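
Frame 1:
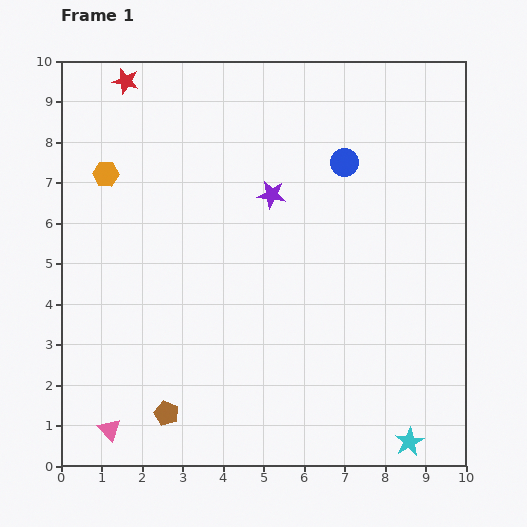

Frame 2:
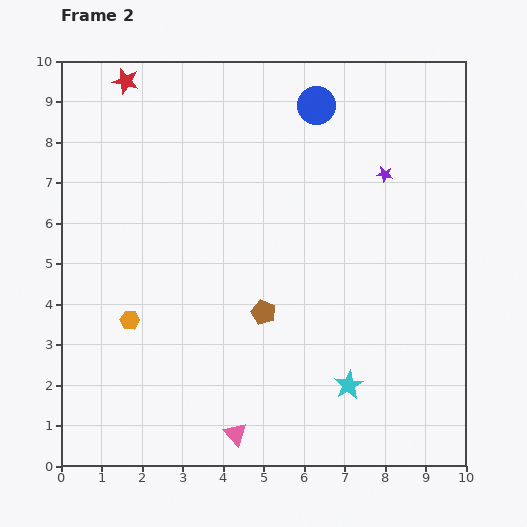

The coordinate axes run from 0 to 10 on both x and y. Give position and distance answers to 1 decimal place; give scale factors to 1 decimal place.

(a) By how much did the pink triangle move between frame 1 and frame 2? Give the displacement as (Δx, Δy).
(3.1, -0.1)

The pink triangle was at (1.2, 0.9) in frame 1 and (4.3, 0.8) in frame 2.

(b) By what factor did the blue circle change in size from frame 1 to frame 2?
1.3×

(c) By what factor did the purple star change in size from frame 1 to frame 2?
0.6×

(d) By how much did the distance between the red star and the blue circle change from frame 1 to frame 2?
-1.1

Distance in frame 1: 5.8. Distance in frame 2: 4.7.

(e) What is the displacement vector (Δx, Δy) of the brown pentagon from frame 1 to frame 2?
(2.4, 2.5)

The brown pentagon was at (2.6, 1.3) in frame 1 and (5.0, 3.8) in frame 2.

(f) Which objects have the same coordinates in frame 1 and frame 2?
the red star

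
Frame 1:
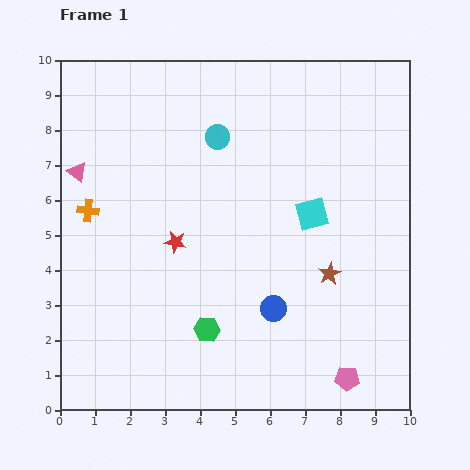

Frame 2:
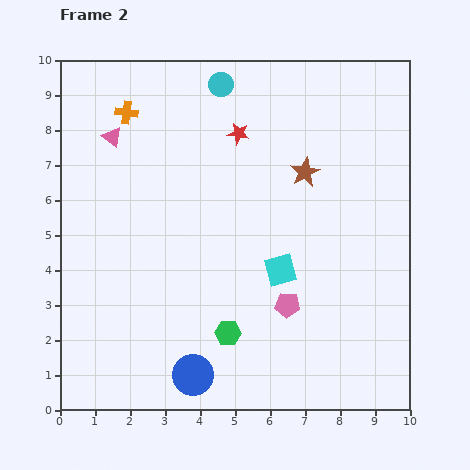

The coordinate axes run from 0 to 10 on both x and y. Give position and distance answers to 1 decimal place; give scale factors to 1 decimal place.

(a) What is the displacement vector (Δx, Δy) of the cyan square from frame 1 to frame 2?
(-0.9, -1.6)

The cyan square was at (7.2, 5.6) in frame 1 and (6.3, 4.0) in frame 2.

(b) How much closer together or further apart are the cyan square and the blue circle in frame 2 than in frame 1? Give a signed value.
+1.0

Distance in frame 1: 2.9. Distance in frame 2: 3.9.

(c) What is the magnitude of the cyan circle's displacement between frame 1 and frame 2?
1.5

The cyan circle moved from (4.5, 7.8) to (4.6, 9.3), a distance of √(0.1² + 1.5²) ≈ 1.5.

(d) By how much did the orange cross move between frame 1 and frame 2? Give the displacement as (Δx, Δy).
(1.1, 2.8)

The orange cross was at (0.8, 5.7) in frame 1 and (1.9, 8.5) in frame 2.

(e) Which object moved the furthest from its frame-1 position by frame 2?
the red star

(moved 3.6; next 3.0)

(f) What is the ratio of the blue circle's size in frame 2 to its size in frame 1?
1.6×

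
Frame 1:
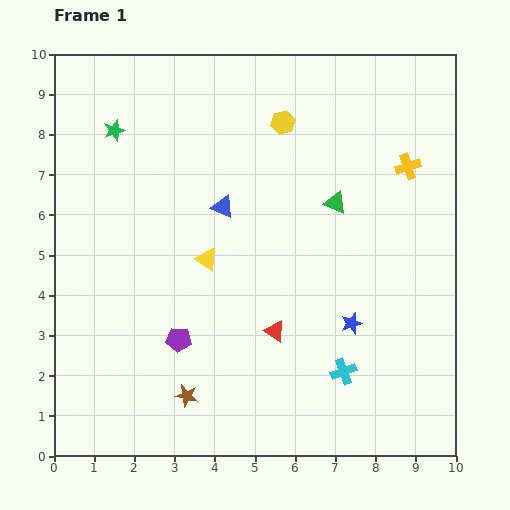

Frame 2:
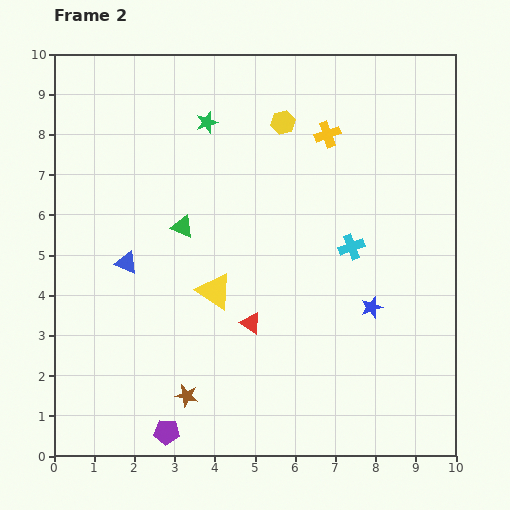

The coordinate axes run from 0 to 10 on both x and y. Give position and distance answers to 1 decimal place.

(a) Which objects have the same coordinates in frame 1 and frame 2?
the yellow hexagon, the brown star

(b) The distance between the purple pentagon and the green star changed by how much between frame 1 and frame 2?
+2.4

Distance in frame 1: 5.4. Distance in frame 2: 7.8.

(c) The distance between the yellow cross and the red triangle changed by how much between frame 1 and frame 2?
-0.2

Distance in frame 1: 5.3. Distance in frame 2: 5.1.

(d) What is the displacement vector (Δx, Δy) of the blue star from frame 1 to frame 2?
(0.5, 0.4)

The blue star was at (7.4, 3.3) in frame 1 and (7.9, 3.7) in frame 2.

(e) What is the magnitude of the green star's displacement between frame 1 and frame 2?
2.3

The green star moved from (1.5, 8.1) to (3.8, 8.3), a distance of √(2.3² + 0.2²) ≈ 2.3.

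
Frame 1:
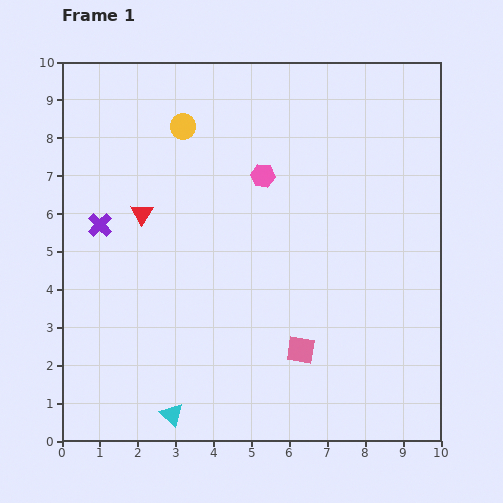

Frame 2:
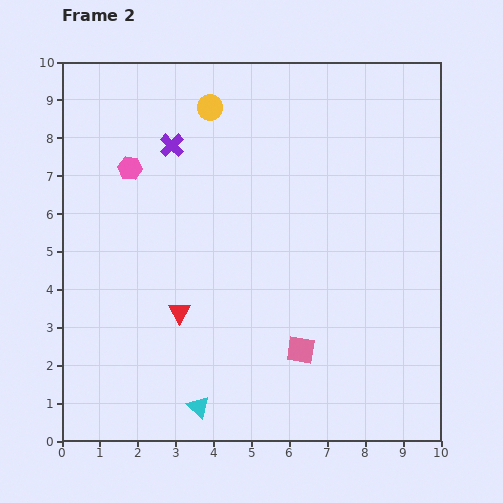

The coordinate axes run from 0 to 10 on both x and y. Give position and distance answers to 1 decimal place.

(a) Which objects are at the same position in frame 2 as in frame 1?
the pink square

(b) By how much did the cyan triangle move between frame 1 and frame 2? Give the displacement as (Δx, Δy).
(0.7, 0.2)

The cyan triangle was at (2.9, 0.7) in frame 1 and (3.6, 0.9) in frame 2.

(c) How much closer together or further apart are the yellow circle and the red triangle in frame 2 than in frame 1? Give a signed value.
+3.0

Distance in frame 1: 2.5. Distance in frame 2: 5.5.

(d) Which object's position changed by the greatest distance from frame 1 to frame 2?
the pink hexagon

(moved 3.5; next 2.8)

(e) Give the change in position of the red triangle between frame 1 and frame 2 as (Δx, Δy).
(1.0, -2.6)

The red triangle was at (2.1, 6.0) in frame 1 and (3.1, 3.4) in frame 2.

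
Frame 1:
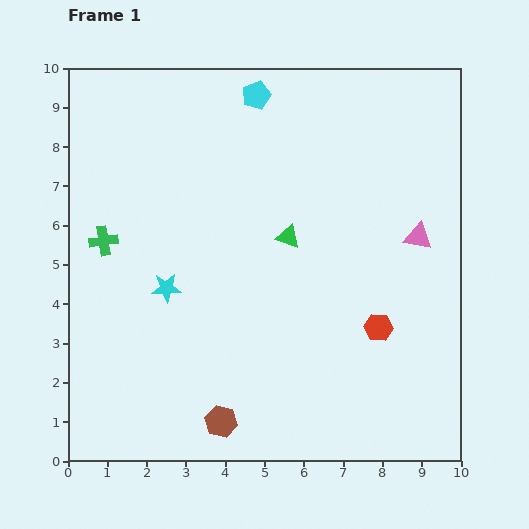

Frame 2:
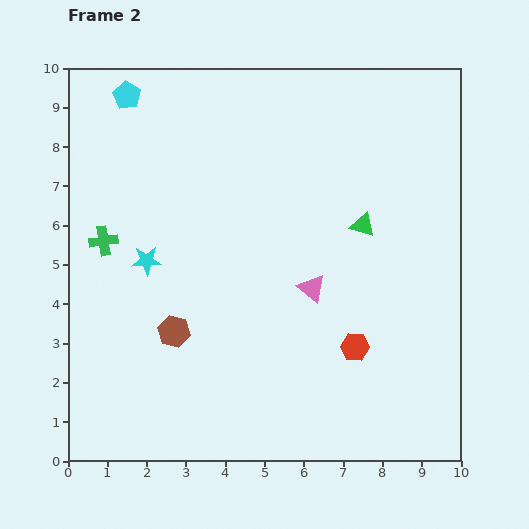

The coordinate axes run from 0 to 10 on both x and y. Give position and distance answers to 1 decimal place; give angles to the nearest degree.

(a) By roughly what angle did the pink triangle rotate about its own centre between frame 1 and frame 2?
29° clockwise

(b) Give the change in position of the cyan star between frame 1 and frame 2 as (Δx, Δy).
(-0.5, 0.7)

The cyan star was at (2.5, 4.4) in frame 1 and (2.0, 5.1) in frame 2.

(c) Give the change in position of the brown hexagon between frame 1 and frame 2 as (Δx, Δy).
(-1.2, 2.3)

The brown hexagon was at (3.9, 1.0) in frame 1 and (2.7, 3.3) in frame 2.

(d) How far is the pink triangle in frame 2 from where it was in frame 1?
3.0

The pink triangle moved from (8.9, 5.7) to (6.2, 4.4), a distance of √(2.7² + 1.3²) ≈ 3.0.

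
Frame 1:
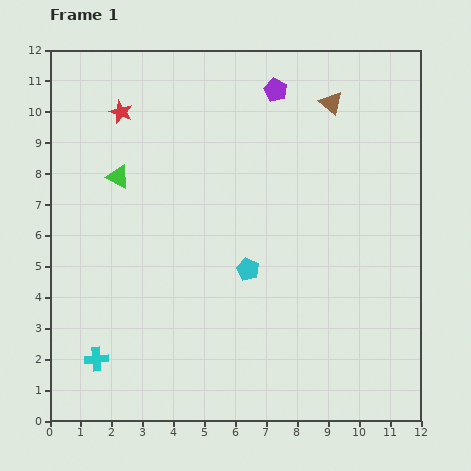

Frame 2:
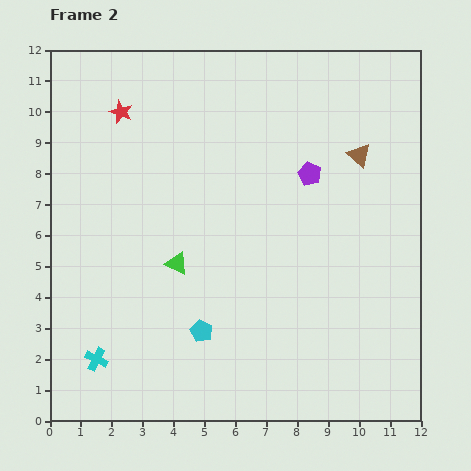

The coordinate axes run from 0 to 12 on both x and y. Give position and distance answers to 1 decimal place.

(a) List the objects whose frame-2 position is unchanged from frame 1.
the red star, the cyan cross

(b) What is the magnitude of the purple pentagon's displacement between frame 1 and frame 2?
2.9

The purple pentagon moved from (7.3, 10.7) to (8.4, 8.0), a distance of √(1.1² + 2.7²) ≈ 2.9.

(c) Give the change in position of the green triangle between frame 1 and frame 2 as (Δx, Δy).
(1.9, -2.8)

The green triangle was at (2.2, 7.9) in frame 1 and (4.1, 5.1) in frame 2.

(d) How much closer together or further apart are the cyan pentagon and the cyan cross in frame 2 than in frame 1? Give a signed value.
-2.2

Distance in frame 1: 5.7. Distance in frame 2: 3.5.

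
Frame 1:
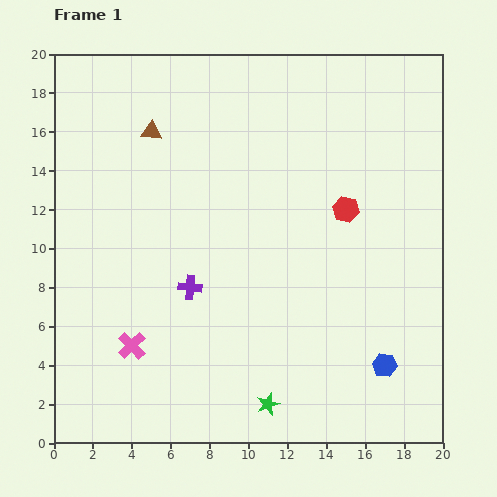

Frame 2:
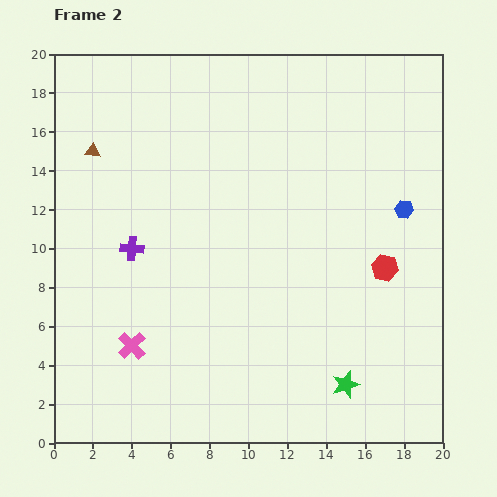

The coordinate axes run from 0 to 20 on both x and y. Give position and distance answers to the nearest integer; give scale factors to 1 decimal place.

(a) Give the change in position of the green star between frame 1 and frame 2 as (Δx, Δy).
(4, 1)

The green star was at (11, 2) in frame 1 and (15, 3) in frame 2.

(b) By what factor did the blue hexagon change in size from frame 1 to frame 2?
0.8×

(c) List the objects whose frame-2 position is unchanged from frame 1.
the pink cross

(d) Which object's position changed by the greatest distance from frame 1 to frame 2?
the blue hexagon

(moved 8; next 4)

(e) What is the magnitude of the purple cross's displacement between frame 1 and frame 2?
4

The purple cross moved from (7, 8) to (4, 10), a distance of √(3² + 2²) ≈ 4.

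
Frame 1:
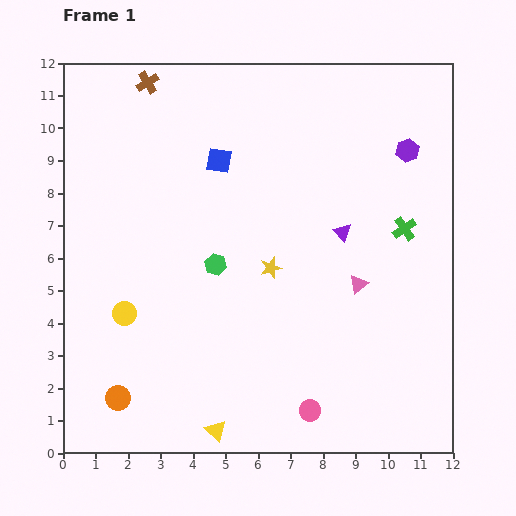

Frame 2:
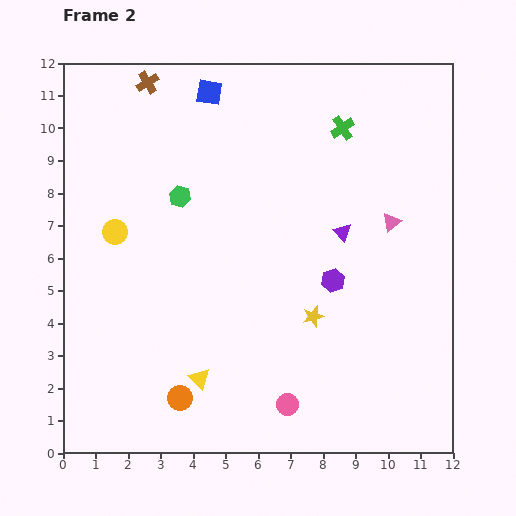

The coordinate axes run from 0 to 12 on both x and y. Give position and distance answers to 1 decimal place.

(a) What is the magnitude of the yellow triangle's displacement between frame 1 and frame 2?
1.7

The yellow triangle moved from (4.7, 0.7) to (4.2, 2.3), a distance of √(0.5² + 1.6²) ≈ 1.7.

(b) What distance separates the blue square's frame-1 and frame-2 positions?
2.1

The blue square moved from (4.8, 9.0) to (4.5, 11.1), a distance of √(0.3² + 2.1²) ≈ 2.1.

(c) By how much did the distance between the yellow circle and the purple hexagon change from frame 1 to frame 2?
-3.1

Distance in frame 1: 10.0. Distance in frame 2: 6.9.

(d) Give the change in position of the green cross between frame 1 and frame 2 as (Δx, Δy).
(-1.9, 3.1)

The green cross was at (10.5, 6.9) in frame 1 and (8.6, 10.0) in frame 2.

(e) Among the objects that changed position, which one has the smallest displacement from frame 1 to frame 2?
the pink circle

(moved 0.7)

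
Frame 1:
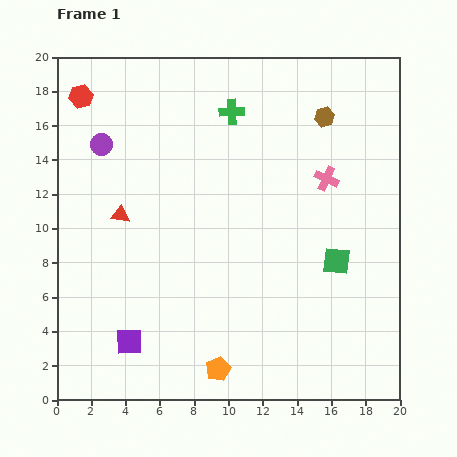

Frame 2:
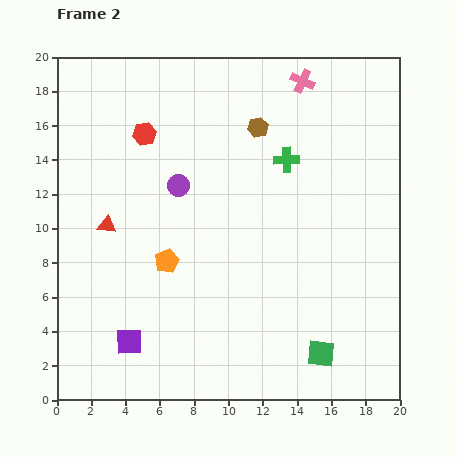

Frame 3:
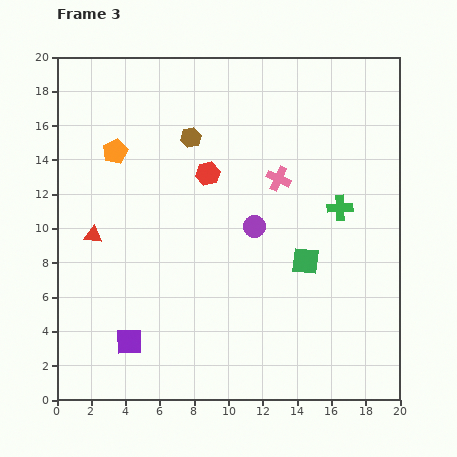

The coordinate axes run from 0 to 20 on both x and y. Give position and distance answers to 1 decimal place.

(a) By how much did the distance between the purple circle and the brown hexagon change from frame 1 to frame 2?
-7.4

Distance in frame 1: 13.1. Distance in frame 2: 5.7.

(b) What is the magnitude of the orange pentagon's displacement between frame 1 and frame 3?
14.0

The orange pentagon moved from (9.4, 1.8) to (3.4, 14.5), a distance of √(6.0² + 12.7²) ≈ 14.0.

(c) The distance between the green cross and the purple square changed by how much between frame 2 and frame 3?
+0.6

Distance in frame 2: 14.0. Distance in frame 3: 14.6.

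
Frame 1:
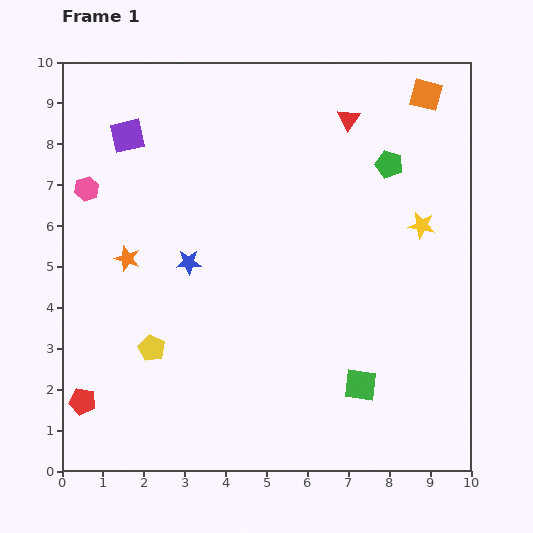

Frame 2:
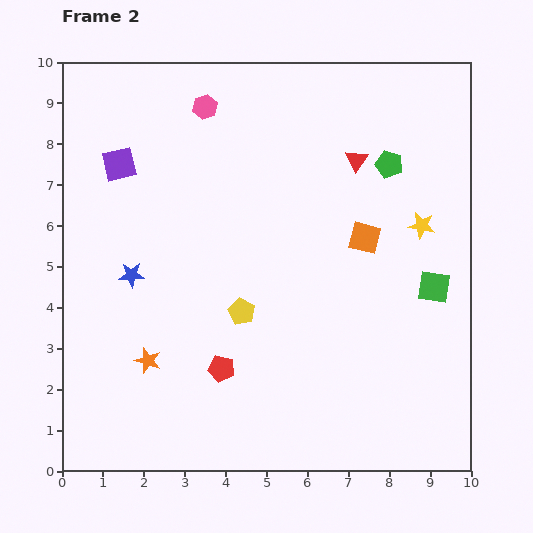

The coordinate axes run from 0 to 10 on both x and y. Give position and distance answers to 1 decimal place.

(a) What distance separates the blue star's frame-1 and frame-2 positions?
1.4

The blue star moved from (3.1, 5.1) to (1.7, 4.8), a distance of √(1.4² + 0.3²) ≈ 1.4.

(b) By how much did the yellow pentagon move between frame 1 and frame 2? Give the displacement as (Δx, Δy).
(2.2, 0.9)

The yellow pentagon was at (2.2, 3.0) in frame 1 and (4.4, 3.9) in frame 2.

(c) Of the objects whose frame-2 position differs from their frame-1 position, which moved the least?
the purple square

(moved 0.7)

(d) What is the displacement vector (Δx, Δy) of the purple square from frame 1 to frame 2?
(-0.2, -0.7)

The purple square was at (1.6, 8.2) in frame 1 and (1.4, 7.5) in frame 2.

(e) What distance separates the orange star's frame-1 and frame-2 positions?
2.5

The orange star moved from (1.6, 5.2) to (2.1, 2.7), a distance of √(0.5² + 2.5²) ≈ 2.5.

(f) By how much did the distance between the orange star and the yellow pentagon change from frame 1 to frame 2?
+0.3

Distance in frame 1: 2.3. Distance in frame 2: 2.6.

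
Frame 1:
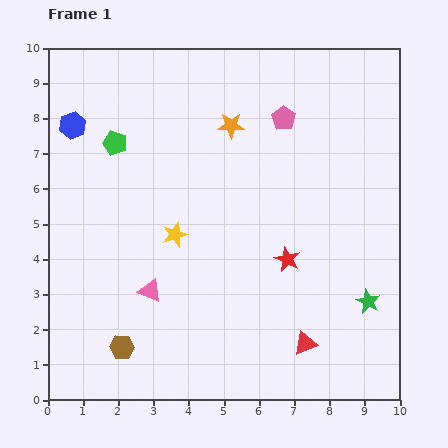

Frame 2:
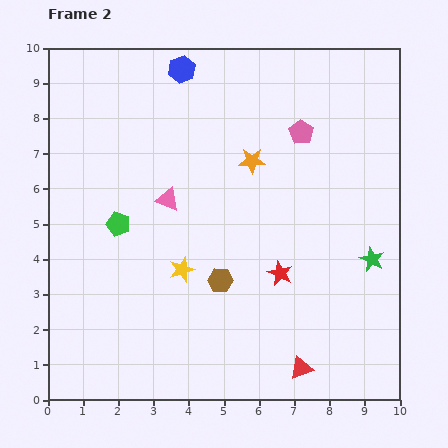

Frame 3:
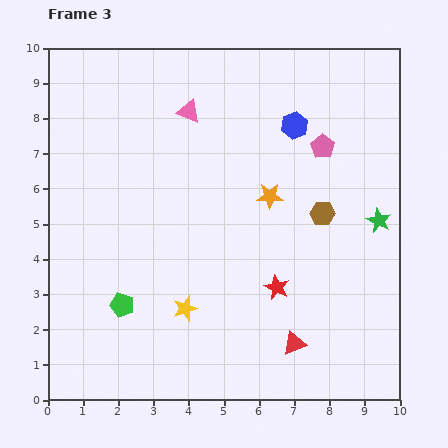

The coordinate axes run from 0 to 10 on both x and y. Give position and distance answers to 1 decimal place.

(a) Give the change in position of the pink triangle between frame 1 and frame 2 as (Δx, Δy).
(0.5, 2.6)

The pink triangle was at (2.9, 3.1) in frame 1 and (3.4, 5.7) in frame 2.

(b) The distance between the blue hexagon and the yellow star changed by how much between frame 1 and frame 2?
+1.5

Distance in frame 1: 4.2. Distance in frame 2: 5.7.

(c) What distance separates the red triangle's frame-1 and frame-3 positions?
0.3

The red triangle moved from (7.3, 1.6) to (7.0, 1.6), a distance of √(0.3² + 0.0²) ≈ 0.3.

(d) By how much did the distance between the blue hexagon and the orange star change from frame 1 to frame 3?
-2.4

Distance in frame 1: 4.5. Distance in frame 3: 2.1.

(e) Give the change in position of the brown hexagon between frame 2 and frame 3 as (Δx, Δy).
(2.9, 1.9)

The brown hexagon was at (4.9, 3.4) in frame 2 and (7.8, 5.3) in frame 3.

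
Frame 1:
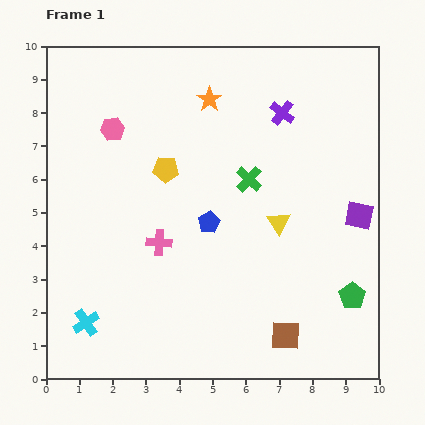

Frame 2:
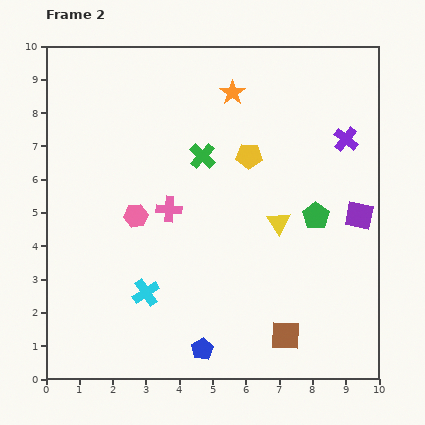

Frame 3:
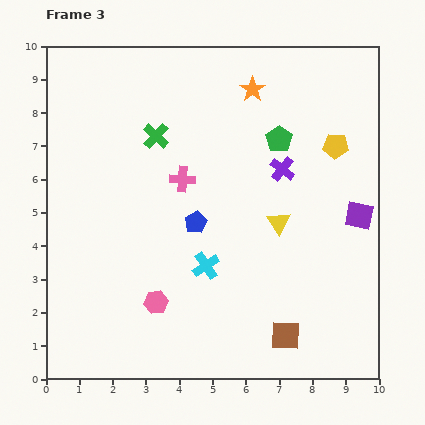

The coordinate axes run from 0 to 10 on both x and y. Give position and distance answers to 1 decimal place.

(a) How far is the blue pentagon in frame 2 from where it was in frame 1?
3.8

The blue pentagon moved from (4.9, 4.7) to (4.7, 0.9), a distance of √(0.2² + 3.8²) ≈ 3.8.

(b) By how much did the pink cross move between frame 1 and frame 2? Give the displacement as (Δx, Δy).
(0.3, 1.0)

The pink cross was at (3.4, 4.1) in frame 1 and (3.7, 5.1) in frame 2.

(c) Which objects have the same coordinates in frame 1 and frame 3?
the yellow triangle, the brown square, the purple square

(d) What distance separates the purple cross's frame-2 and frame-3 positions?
2.1

The purple cross moved from (9.0, 7.2) to (7.1, 6.3), a distance of √(1.9² + 0.9²) ≈ 2.1.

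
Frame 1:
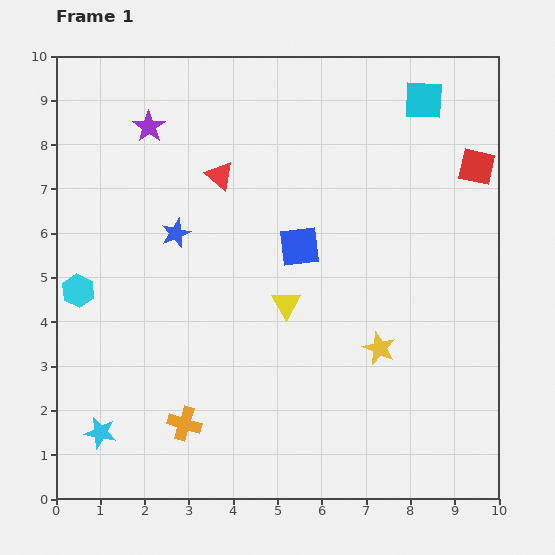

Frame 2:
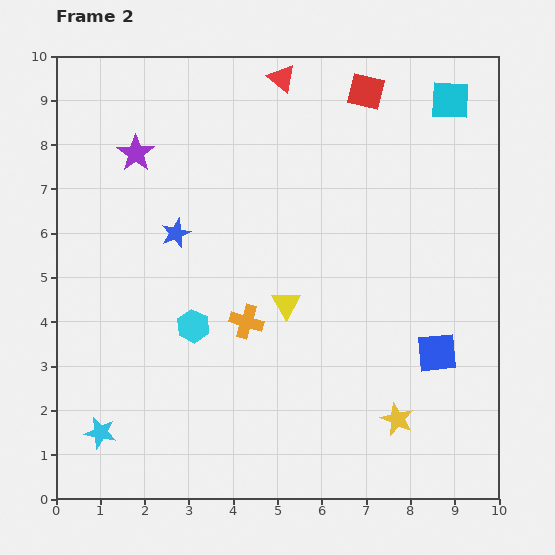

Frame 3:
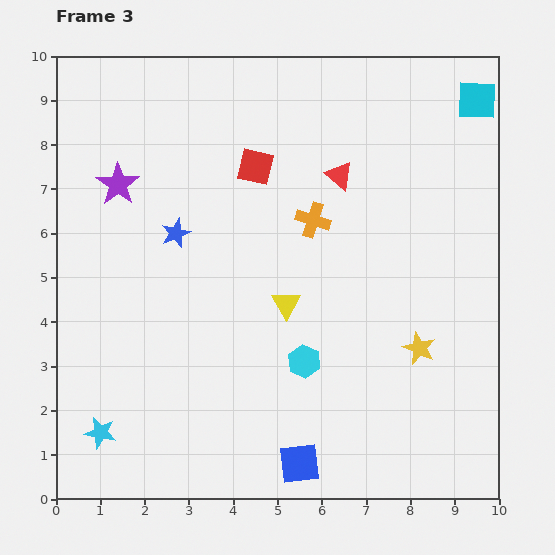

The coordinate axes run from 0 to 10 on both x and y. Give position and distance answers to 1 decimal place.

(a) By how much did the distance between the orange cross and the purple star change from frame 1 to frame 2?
-2.2

Distance in frame 1: 6.7. Distance in frame 2: 4.5.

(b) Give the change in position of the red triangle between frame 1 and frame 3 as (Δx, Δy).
(2.7, 0.0)

The red triangle was at (3.7, 7.3) in frame 1 and (6.4, 7.3) in frame 3.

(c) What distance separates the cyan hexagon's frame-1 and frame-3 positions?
5.3

The cyan hexagon moved from (0.5, 4.7) to (5.6, 3.1), a distance of √(5.1² + 1.6²) ≈ 5.3.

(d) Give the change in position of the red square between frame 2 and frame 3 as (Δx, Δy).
(-2.5, -1.7)

The red square was at (7.0, 9.2) in frame 2 and (4.5, 7.5) in frame 3.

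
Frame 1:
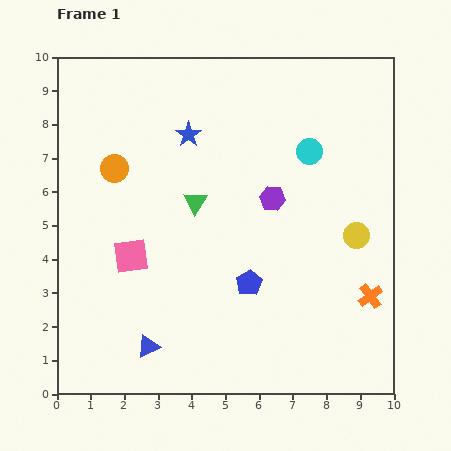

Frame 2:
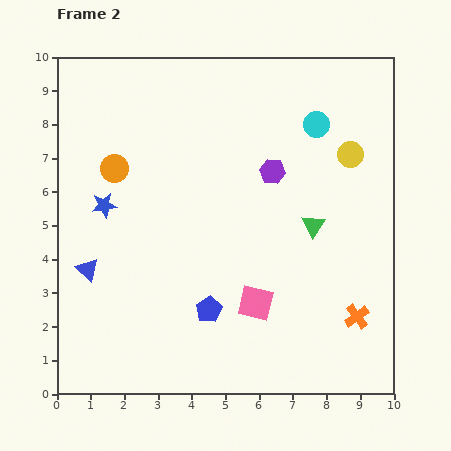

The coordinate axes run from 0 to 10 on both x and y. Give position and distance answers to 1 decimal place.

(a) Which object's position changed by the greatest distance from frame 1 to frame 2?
the pink square

(moved 4.0; next 3.6)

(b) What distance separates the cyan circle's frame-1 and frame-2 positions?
0.8

The cyan circle moved from (7.5, 7.2) to (7.7, 8.0), a distance of √(0.2² + 0.8²) ≈ 0.8.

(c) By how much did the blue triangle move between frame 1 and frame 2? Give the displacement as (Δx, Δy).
(-1.8, 2.3)

The blue triangle was at (2.7, 1.4) in frame 1 and (0.9, 3.7) in frame 2.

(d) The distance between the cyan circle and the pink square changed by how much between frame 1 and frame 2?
-0.5

Distance in frame 1: 6.1. Distance in frame 2: 5.6.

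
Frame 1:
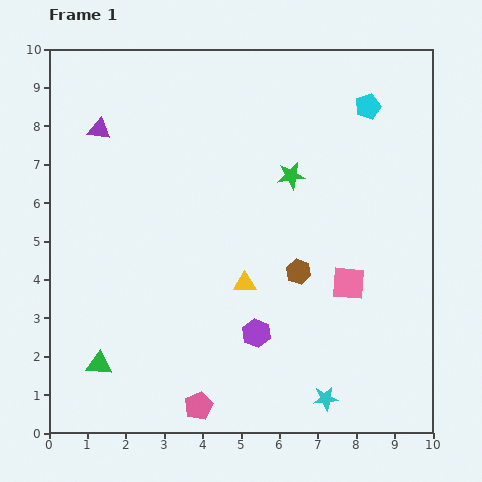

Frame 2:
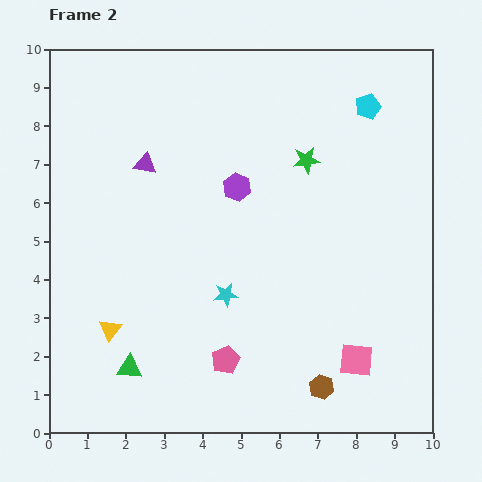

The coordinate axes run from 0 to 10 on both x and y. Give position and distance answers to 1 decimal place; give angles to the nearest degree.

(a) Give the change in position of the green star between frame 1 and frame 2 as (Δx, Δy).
(0.4, 0.4)

The green star was at (6.3, 6.7) in frame 1 and (6.7, 7.1) in frame 2.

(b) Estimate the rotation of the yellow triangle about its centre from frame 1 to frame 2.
54° counter-clockwise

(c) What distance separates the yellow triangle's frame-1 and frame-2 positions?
3.7

The yellow triangle moved from (5.1, 3.9) to (1.6, 2.7), a distance of √(3.5² + 1.2²) ≈ 3.7.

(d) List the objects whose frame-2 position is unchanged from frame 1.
the cyan pentagon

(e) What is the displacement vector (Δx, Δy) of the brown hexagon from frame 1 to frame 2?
(0.6, -3.0)

The brown hexagon was at (6.5, 4.2) in frame 1 and (7.1, 1.2) in frame 2.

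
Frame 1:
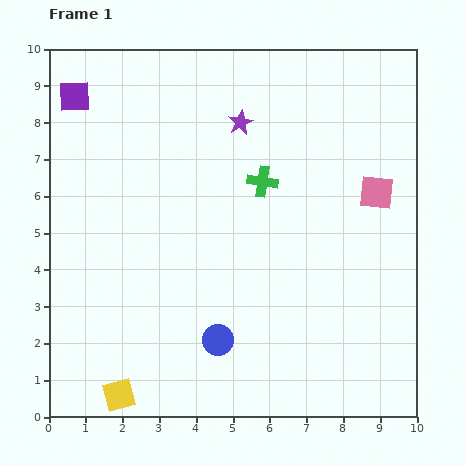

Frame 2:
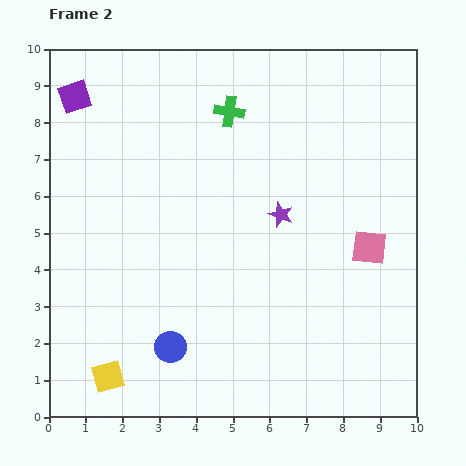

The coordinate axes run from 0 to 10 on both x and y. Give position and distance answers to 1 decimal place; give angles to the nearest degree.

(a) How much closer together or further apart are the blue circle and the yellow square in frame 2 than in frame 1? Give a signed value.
-1.2

Distance in frame 1: 3.1. Distance in frame 2: 1.9.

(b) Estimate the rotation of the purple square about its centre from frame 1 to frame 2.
15° counter-clockwise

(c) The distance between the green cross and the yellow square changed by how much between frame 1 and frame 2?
+0.9

Distance in frame 1: 7.0. Distance in frame 2: 7.9.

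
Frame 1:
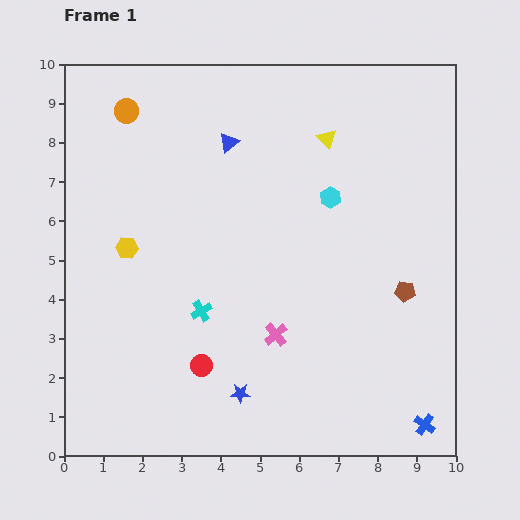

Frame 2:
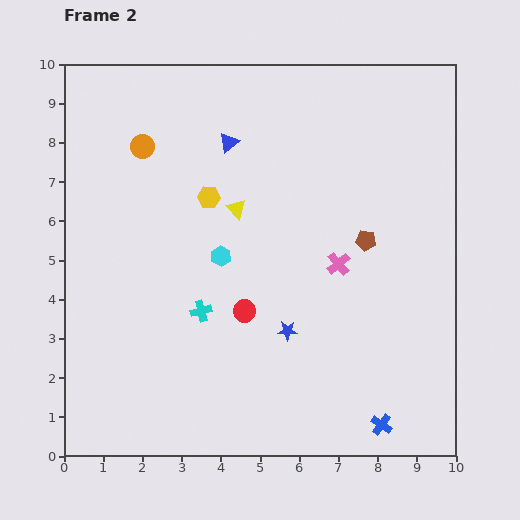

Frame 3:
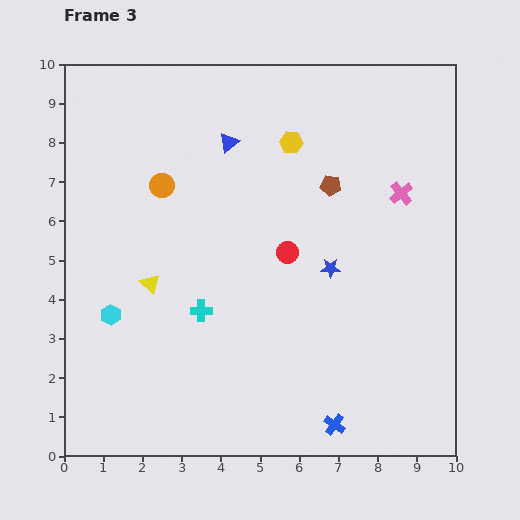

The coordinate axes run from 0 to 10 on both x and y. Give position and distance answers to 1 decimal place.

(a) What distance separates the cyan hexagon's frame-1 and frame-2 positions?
3.2

The cyan hexagon moved from (6.8, 6.6) to (4.0, 5.1), a distance of √(2.8² + 1.5²) ≈ 3.2.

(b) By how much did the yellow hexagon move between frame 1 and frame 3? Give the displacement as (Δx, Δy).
(4.2, 2.7)

The yellow hexagon was at (1.6, 5.3) in frame 1 and (5.8, 8.0) in frame 3.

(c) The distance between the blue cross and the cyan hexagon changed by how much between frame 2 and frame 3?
+0.5

Distance in frame 2: 5.9. Distance in frame 3: 6.4.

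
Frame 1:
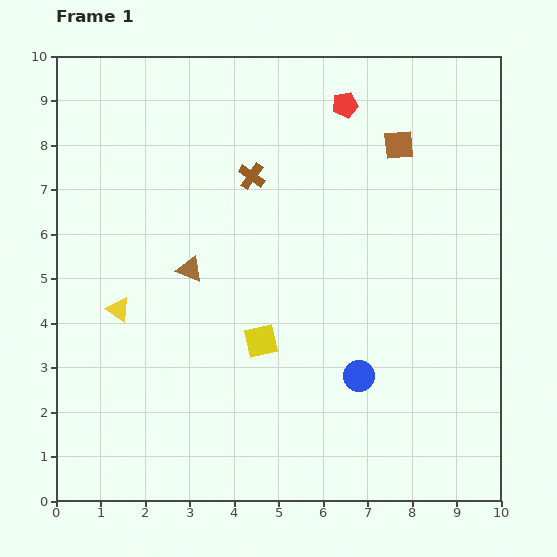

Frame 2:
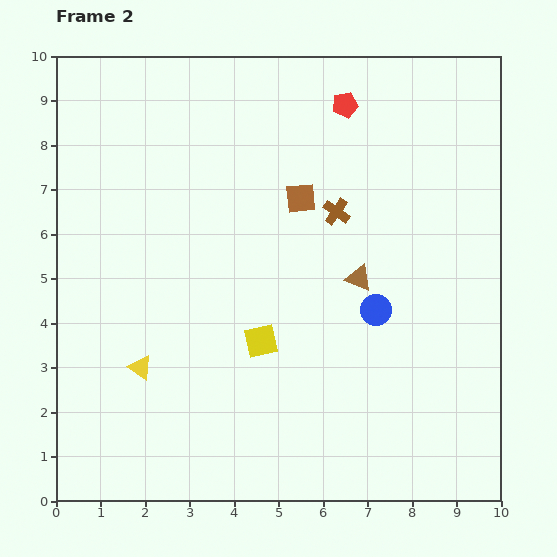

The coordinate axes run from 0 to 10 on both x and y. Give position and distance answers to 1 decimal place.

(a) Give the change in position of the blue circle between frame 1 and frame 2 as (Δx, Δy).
(0.4, 1.5)

The blue circle was at (6.8, 2.8) in frame 1 and (7.2, 4.3) in frame 2.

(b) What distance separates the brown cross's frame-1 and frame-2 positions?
2.1

The brown cross moved from (4.4, 7.3) to (6.3, 6.5), a distance of √(1.9² + 0.8²) ≈ 2.1.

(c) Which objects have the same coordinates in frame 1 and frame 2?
the yellow square, the red pentagon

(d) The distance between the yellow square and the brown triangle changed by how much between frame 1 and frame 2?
+0.3

Distance in frame 1: 2.3. Distance in frame 2: 2.6.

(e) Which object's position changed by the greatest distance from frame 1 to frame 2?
the brown triangle

(moved 3.8; next 2.5)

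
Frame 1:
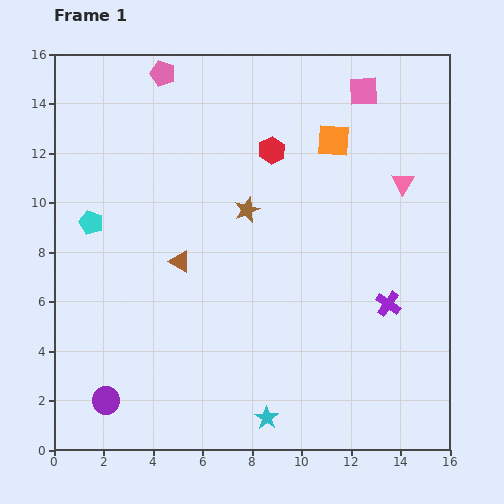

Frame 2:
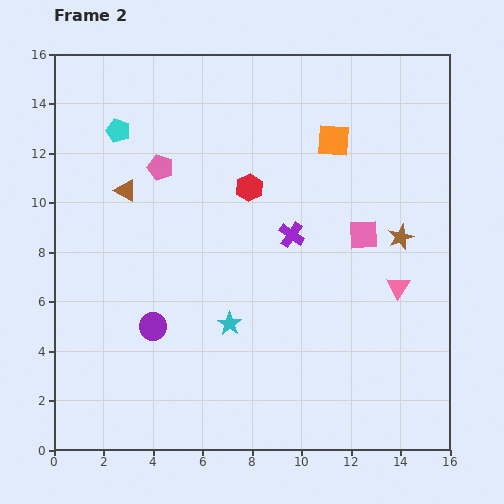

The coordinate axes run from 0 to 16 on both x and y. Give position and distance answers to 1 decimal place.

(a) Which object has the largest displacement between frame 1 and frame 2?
the brown star

(moved 6.3; next 5.8)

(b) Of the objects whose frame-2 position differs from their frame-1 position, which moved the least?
the red hexagon

(moved 1.7)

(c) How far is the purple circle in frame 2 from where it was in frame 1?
3.6

The purple circle moved from (2.1, 2.0) to (4.0, 5.0), a distance of √(1.9² + 3.0²) ≈ 3.6.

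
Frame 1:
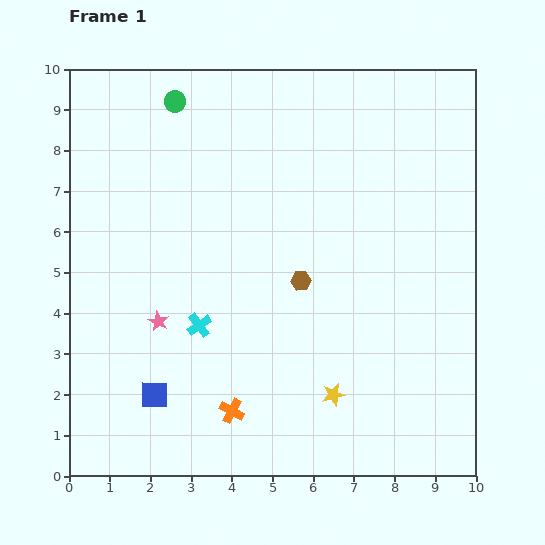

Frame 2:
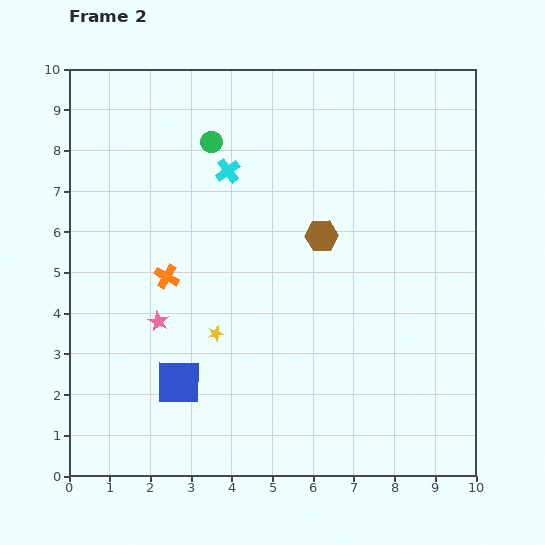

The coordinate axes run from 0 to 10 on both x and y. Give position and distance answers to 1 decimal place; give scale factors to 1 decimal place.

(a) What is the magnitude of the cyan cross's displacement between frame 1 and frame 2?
3.9

The cyan cross moved from (3.2, 3.7) to (3.9, 7.5), a distance of √(0.7² + 3.8²) ≈ 3.9.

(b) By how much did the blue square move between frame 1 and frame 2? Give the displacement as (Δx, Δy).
(0.6, 0.3)

The blue square was at (2.1, 2.0) in frame 1 and (2.7, 2.3) in frame 2.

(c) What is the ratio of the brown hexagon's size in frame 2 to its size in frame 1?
1.6×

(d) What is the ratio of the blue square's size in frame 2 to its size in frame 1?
1.6×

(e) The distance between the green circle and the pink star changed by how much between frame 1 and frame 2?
-0.8

Distance in frame 1: 5.4. Distance in frame 2: 4.6.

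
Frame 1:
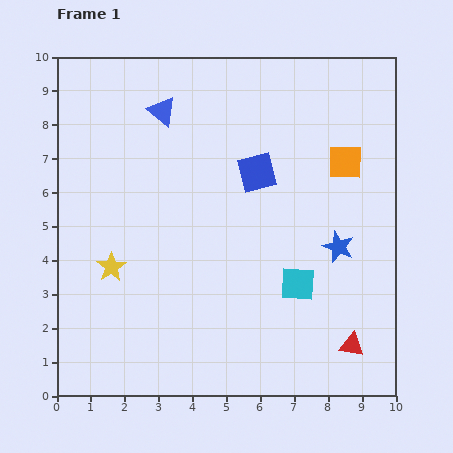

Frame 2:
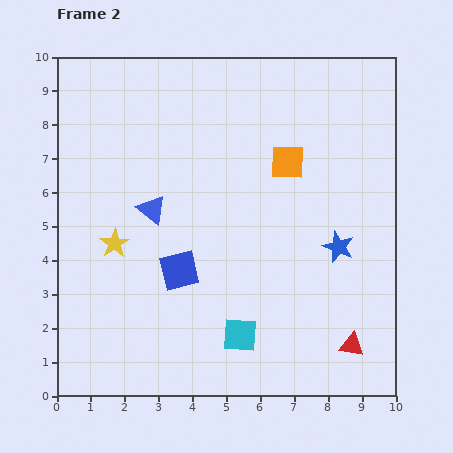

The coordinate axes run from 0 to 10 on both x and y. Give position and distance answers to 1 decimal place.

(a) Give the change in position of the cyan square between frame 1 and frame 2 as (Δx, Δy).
(-1.7, -1.5)

The cyan square was at (7.1, 3.3) in frame 1 and (5.4, 1.8) in frame 2.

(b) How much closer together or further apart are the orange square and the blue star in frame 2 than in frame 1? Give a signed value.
+0.4

Distance in frame 1: 2.5. Distance in frame 2: 2.9.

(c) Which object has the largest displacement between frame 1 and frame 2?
the blue square

(moved 3.7; next 2.9)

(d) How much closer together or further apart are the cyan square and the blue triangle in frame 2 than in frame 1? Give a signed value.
-2.0

Distance in frame 1: 6.5. Distance in frame 2: 4.5.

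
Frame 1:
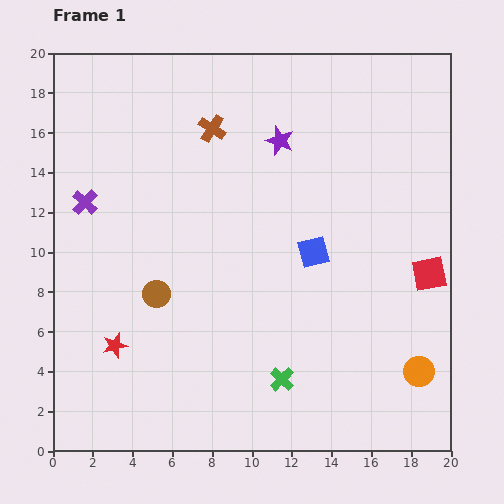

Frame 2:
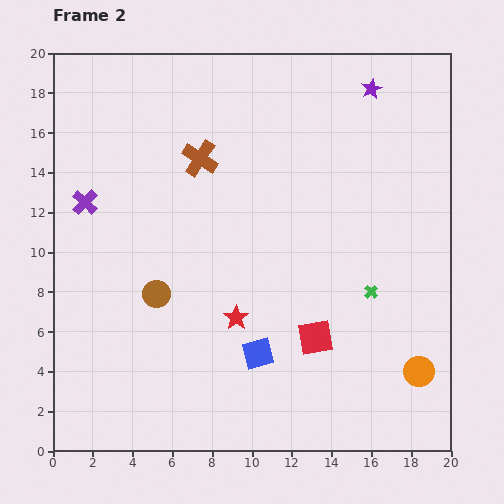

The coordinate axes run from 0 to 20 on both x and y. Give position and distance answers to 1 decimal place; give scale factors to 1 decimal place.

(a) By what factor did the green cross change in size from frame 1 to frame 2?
0.6×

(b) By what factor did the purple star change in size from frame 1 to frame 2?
0.7×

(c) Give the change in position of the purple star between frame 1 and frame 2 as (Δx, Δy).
(4.6, 2.6)

The purple star was at (11.4, 15.6) in frame 1 and (16.0, 18.2) in frame 2.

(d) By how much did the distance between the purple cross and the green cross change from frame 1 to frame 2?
+1.8

Distance in frame 1: 13.3. Distance in frame 2: 15.1.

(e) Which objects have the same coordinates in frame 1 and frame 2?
the purple cross, the brown circle, the orange circle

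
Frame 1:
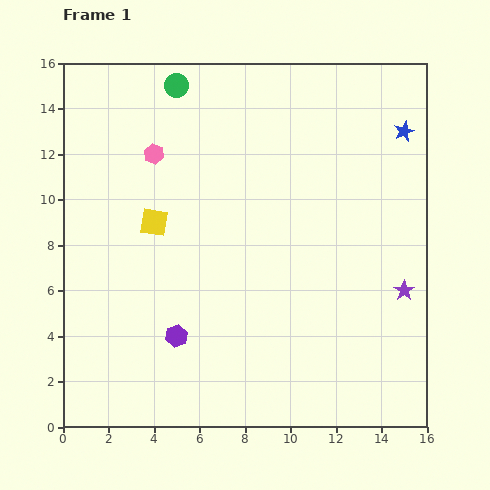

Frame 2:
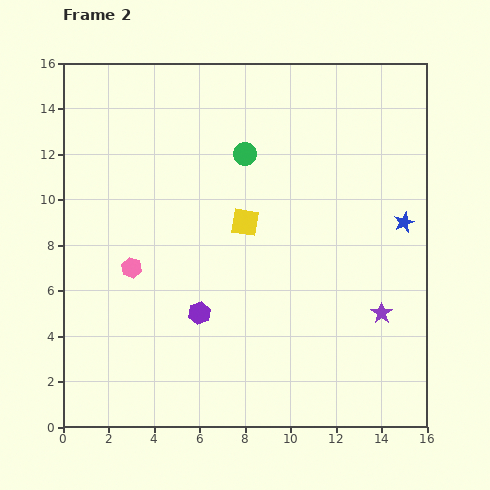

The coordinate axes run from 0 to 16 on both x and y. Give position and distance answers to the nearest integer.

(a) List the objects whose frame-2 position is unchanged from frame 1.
none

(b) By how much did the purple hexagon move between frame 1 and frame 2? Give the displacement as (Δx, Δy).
(1, 1)

The purple hexagon was at (5, 4) in frame 1 and (6, 5) in frame 2.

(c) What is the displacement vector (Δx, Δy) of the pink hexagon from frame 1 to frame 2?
(-1, -5)

The pink hexagon was at (4, 12) in frame 1 and (3, 7) in frame 2.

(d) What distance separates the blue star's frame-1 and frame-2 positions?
4

The blue star moved from (15, 13) to (15, 9), a distance of √(0² + 4²) ≈ 4.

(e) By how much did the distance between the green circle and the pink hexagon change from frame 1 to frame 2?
+4

Distance in frame 1: 3. Distance in frame 2: 7.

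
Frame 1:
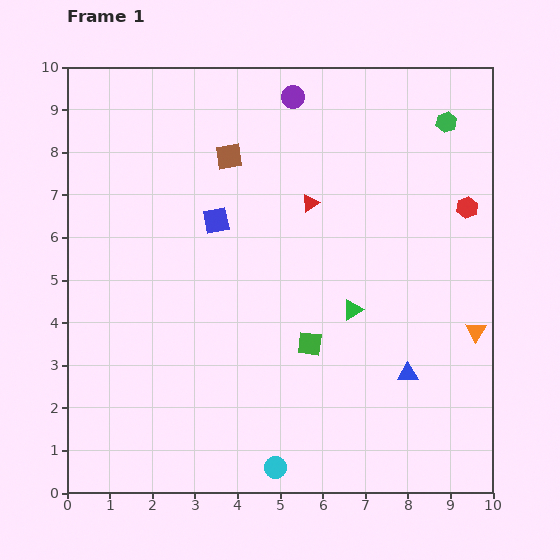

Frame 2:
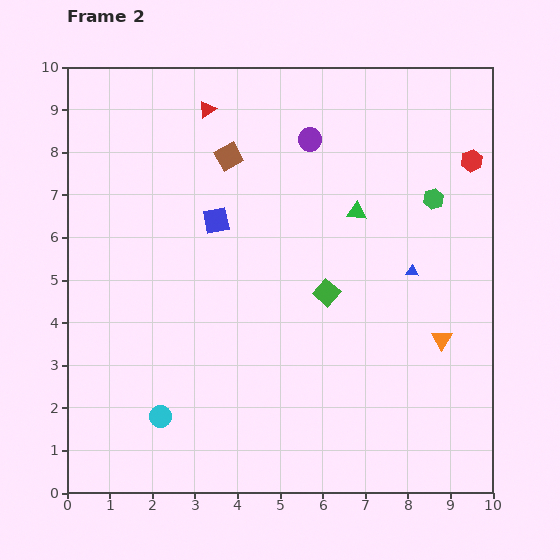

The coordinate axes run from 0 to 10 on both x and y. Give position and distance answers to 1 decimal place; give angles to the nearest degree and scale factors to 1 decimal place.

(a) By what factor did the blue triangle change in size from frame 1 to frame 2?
0.6×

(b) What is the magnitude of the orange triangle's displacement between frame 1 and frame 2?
0.8

The orange triangle moved from (9.6, 3.8) to (8.8, 3.6), a distance of √(0.8² + 0.2²) ≈ 0.8.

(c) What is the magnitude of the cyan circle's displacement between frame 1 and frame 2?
3.0

The cyan circle moved from (4.9, 0.6) to (2.2, 1.8), a distance of √(2.7² + 1.2²) ≈ 3.0.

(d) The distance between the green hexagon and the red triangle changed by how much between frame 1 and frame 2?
+2.0

Distance in frame 1: 3.7. Distance in frame 2: 5.7.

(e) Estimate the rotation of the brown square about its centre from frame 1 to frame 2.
20° counter-clockwise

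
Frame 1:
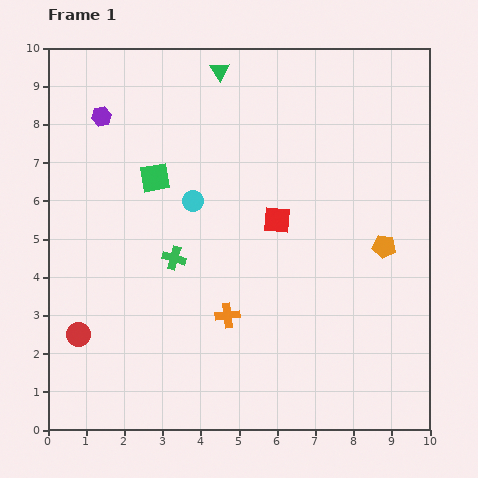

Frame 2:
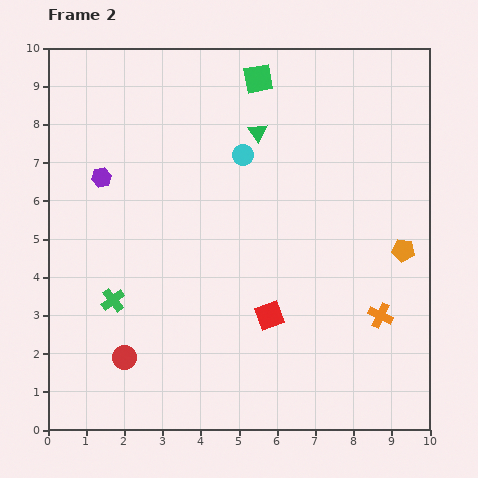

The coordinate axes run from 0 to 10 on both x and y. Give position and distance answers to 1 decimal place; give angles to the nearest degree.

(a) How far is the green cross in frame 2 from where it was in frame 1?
1.9

The green cross moved from (3.3, 4.5) to (1.7, 3.4), a distance of √(1.6² + 1.1²) ≈ 1.9.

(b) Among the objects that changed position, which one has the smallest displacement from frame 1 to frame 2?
the orange pentagon

(moved 0.5)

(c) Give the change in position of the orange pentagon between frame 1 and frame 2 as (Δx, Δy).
(0.5, -0.1)

The orange pentagon was at (8.8, 4.8) in frame 1 and (9.3, 4.7) in frame 2.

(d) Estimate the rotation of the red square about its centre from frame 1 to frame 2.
25° counter-clockwise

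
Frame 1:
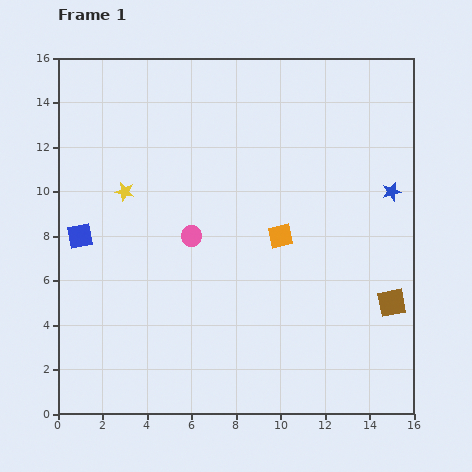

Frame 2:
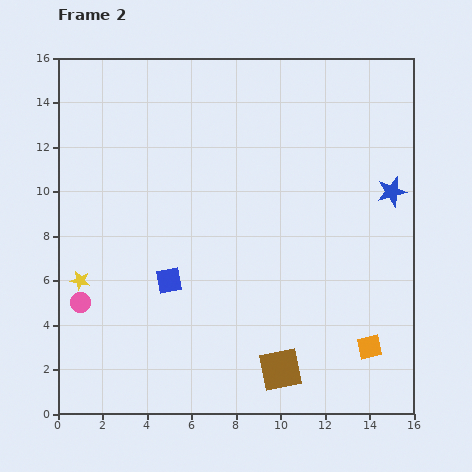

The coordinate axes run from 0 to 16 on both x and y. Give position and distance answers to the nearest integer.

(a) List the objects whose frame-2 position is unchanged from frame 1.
the blue star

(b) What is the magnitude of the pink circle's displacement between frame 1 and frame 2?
6

The pink circle moved from (6, 8) to (1, 5), a distance of √(5² + 3²) ≈ 6.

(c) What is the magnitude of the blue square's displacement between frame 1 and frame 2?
4

The blue square moved from (1, 8) to (5, 6), a distance of √(4² + 2²) ≈ 4.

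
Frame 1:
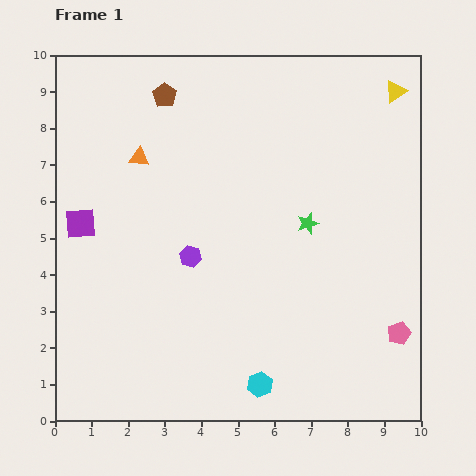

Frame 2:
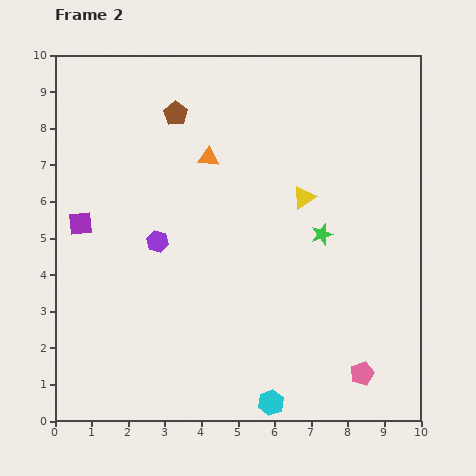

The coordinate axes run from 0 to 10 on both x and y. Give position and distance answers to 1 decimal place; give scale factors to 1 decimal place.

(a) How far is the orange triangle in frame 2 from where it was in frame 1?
1.9

The orange triangle moved from (2.3, 7.2) to (4.2, 7.2), a distance of √(1.9² + 0.0²) ≈ 1.9.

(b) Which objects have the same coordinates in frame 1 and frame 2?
the purple square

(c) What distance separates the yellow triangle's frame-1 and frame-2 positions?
3.8

The yellow triangle moved from (9.3, 9.0) to (6.8, 6.1), a distance of √(2.5² + 2.9²) ≈ 3.8.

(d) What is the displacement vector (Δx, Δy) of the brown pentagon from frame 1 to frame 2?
(0.3, -0.5)

The brown pentagon was at (3.0, 8.9) in frame 1 and (3.3, 8.4) in frame 2.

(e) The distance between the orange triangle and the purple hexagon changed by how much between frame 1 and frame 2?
-0.3

Distance in frame 1: 3.0. Distance in frame 2: 2.7.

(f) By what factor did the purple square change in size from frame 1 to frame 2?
0.8×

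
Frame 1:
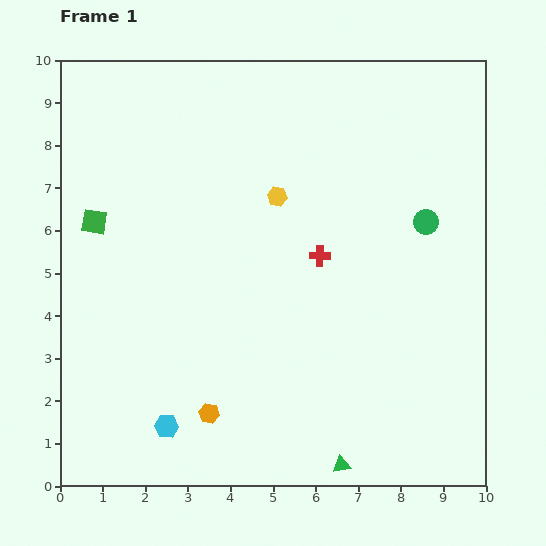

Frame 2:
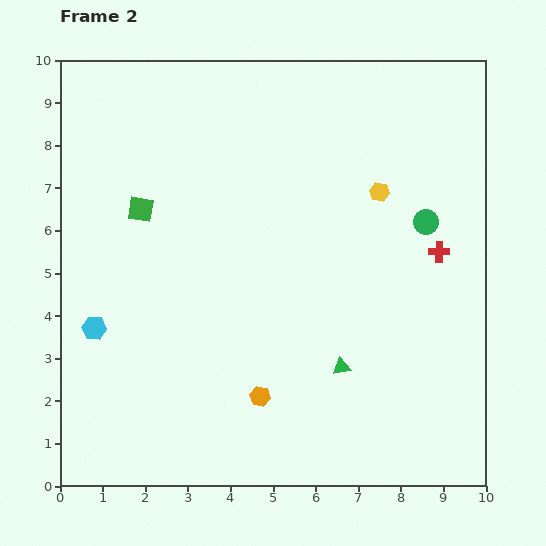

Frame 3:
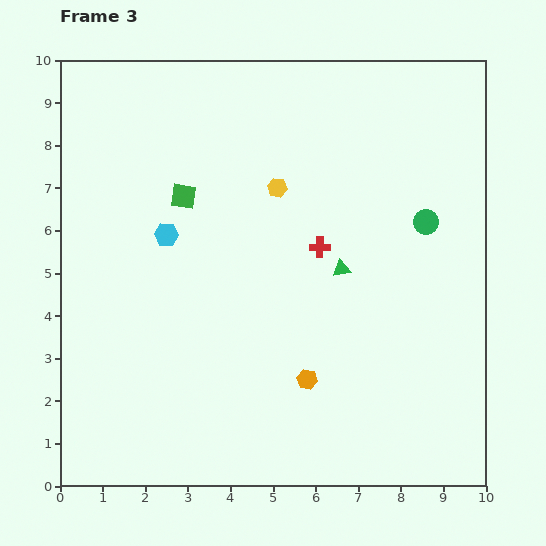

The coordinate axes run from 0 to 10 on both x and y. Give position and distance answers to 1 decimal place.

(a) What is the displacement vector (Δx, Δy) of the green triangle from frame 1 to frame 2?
(0.0, 2.3)

The green triangle was at (6.6, 0.5) in frame 1 and (6.6, 2.8) in frame 2.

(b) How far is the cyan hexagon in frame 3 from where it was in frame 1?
4.5

The cyan hexagon moved from (2.5, 1.4) to (2.5, 5.9), a distance of √(0.0² + 4.5²) ≈ 4.5.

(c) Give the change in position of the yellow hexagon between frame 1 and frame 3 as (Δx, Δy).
(0.0, 0.2)

The yellow hexagon was at (5.1, 6.8) in frame 1 and (5.1, 7.0) in frame 3.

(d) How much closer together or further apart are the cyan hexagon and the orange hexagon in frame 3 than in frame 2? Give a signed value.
+0.5

Distance in frame 2: 4.2. Distance in frame 3: 4.7.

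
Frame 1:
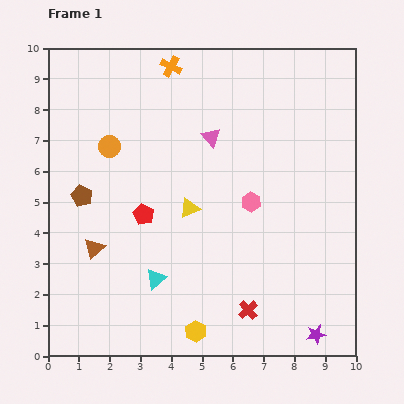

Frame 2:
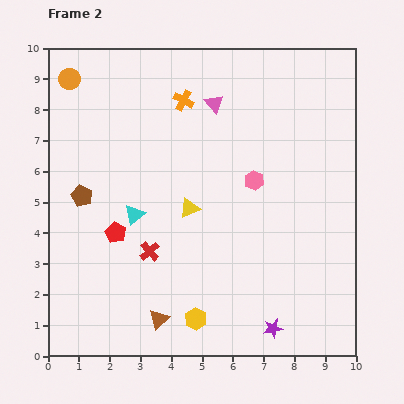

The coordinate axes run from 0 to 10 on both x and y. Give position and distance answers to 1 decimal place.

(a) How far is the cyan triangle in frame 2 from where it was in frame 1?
2.2

The cyan triangle moved from (3.5, 2.5) to (2.8, 4.6), a distance of √(0.7² + 2.1²) ≈ 2.2.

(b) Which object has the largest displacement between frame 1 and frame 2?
the red cross

(moved 3.7; next 3.1)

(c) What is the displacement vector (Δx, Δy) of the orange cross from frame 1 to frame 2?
(0.4, -1.1)

The orange cross was at (4.0, 9.4) in frame 1 and (4.4, 8.3) in frame 2.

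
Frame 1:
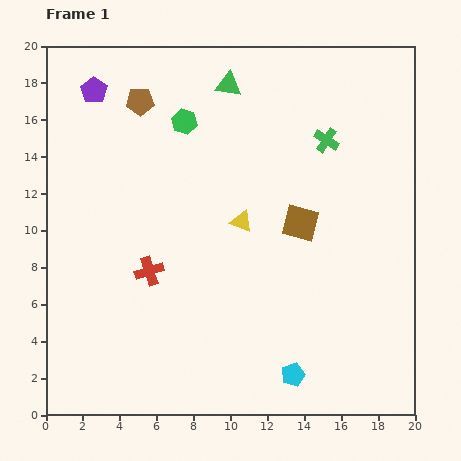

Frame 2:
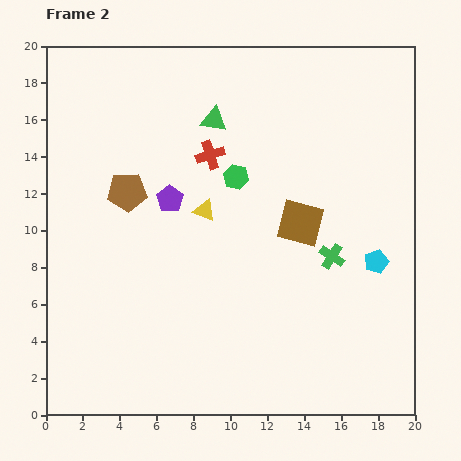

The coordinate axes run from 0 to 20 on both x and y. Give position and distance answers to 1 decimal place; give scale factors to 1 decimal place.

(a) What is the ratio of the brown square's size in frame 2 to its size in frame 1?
1.3×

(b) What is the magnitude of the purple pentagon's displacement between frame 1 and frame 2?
7.2

The purple pentagon moved from (2.6, 17.6) to (6.7, 11.7), a distance of √(4.1² + 5.9²) ≈ 7.2.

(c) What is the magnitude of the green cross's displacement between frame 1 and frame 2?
6.3

The green cross moved from (15.2, 14.9) to (15.5, 8.6), a distance of √(0.3² + 6.3²) ≈ 6.3.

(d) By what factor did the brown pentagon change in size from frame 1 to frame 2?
1.4×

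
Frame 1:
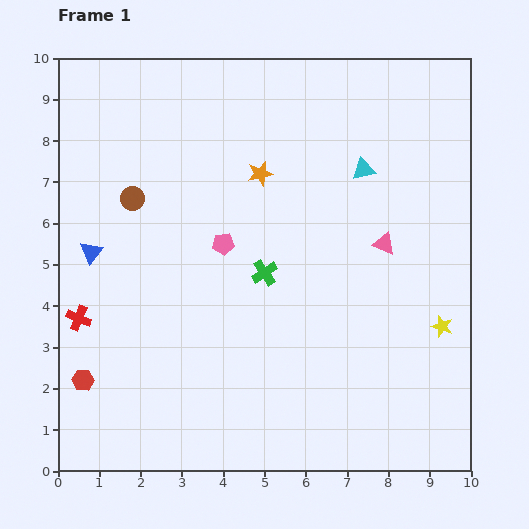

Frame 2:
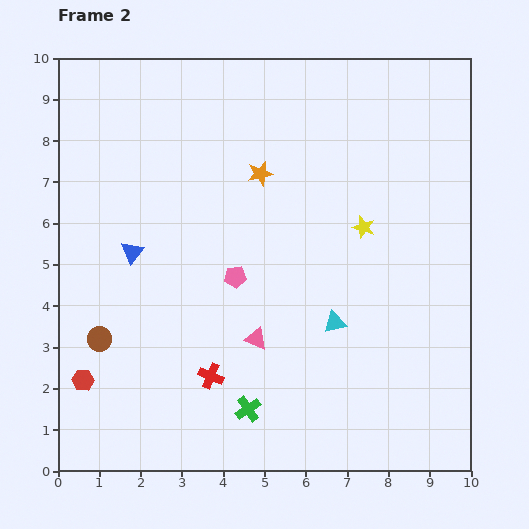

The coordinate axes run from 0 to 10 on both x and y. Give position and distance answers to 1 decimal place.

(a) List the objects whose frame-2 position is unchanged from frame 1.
the orange star, the red hexagon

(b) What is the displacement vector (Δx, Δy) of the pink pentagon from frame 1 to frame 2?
(0.3, -0.8)

The pink pentagon was at (4.0, 5.5) in frame 1 and (4.3, 4.7) in frame 2.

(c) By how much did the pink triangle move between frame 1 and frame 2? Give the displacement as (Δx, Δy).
(-3.1, -2.3)

The pink triangle was at (7.9, 5.5) in frame 1 and (4.8, 3.2) in frame 2.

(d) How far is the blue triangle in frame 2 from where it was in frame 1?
1.0

The blue triangle moved from (0.8, 5.3) to (1.8, 5.3), a distance of √(1.0² + 0.0²) ≈ 1.0.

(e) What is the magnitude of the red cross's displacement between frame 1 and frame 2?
3.5

The red cross moved from (0.5, 3.7) to (3.7, 2.3), a distance of √(3.2² + 1.4²) ≈ 3.5.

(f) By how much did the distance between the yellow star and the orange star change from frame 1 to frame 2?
-2.9

Distance in frame 1: 5.7. Distance in frame 2: 2.8.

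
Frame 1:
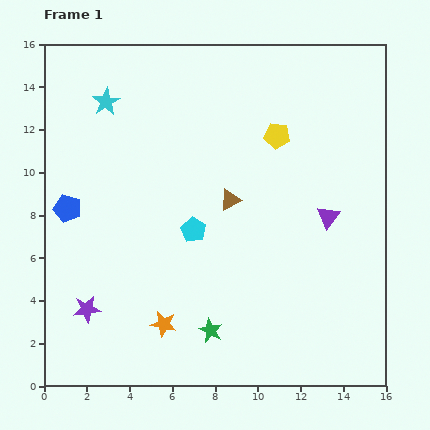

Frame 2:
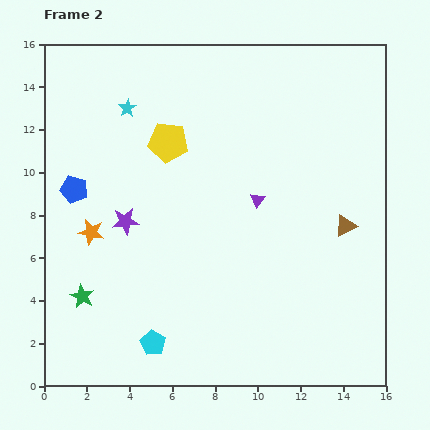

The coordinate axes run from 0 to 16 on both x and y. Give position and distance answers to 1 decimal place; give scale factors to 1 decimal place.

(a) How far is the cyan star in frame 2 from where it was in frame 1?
1.0

The cyan star moved from (2.9, 13.3) to (3.9, 13.0), a distance of √(1.0² + 0.3²) ≈ 1.0.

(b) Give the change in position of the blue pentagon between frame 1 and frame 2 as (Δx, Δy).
(0.3, 0.9)

The blue pentagon was at (1.1, 8.3) in frame 1 and (1.4, 9.2) in frame 2.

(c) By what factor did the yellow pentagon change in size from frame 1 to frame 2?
1.5×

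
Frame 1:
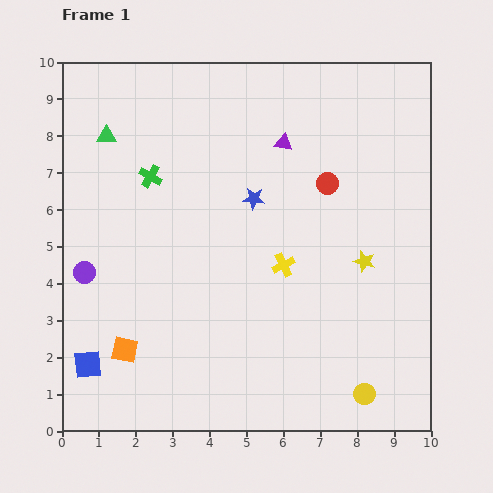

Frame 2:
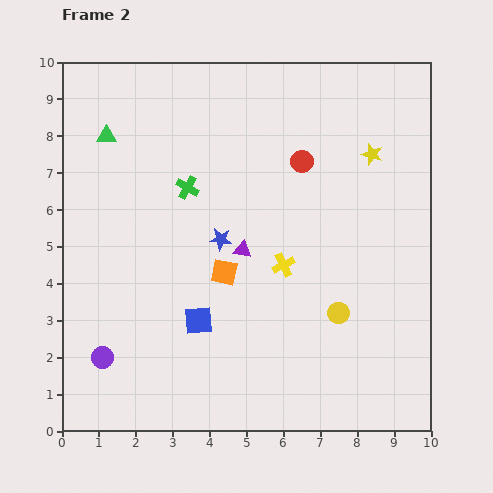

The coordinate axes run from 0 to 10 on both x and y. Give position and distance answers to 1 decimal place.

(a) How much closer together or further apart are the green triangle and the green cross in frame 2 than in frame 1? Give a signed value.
+1.0

Distance in frame 1: 1.6. Distance in frame 2: 2.6.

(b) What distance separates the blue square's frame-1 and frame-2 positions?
3.2

The blue square moved from (0.7, 1.8) to (3.7, 3.0), a distance of √(3.0² + 1.2²) ≈ 3.2.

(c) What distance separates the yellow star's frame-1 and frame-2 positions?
2.9

The yellow star moved from (8.2, 4.6) to (8.4, 7.5), a distance of √(0.2² + 2.9²) ≈ 2.9.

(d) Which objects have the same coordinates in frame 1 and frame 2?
the yellow cross, the green triangle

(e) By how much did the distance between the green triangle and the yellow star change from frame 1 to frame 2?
-0.6

Distance in frame 1: 7.8. Distance in frame 2: 7.2.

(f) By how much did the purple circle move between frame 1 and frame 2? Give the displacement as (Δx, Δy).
(0.5, -2.3)

The purple circle was at (0.6, 4.3) in frame 1 and (1.1, 2.0) in frame 2.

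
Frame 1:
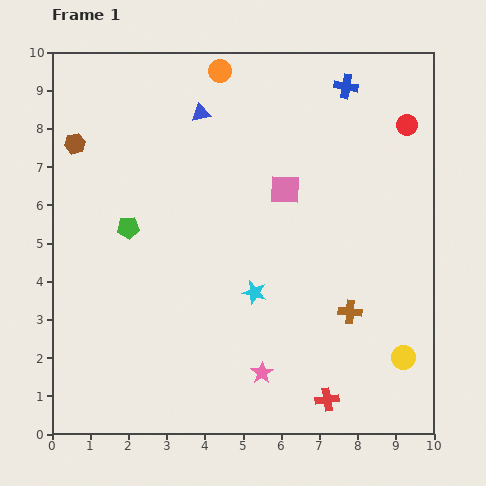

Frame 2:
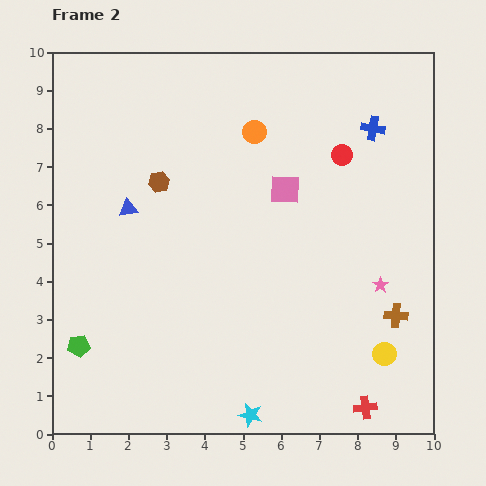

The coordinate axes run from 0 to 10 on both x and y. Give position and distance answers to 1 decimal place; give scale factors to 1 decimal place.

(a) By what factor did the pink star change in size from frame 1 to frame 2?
0.7×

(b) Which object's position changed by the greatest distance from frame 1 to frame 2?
the pink star

(moved 3.9; next 3.4)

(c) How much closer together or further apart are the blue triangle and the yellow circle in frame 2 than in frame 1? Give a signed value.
-0.6

Distance in frame 1: 8.3. Distance in frame 2: 7.7.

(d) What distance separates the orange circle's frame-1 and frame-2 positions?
1.8

The orange circle moved from (4.4, 9.5) to (5.3, 7.9), a distance of √(0.9² + 1.6²) ≈ 1.8.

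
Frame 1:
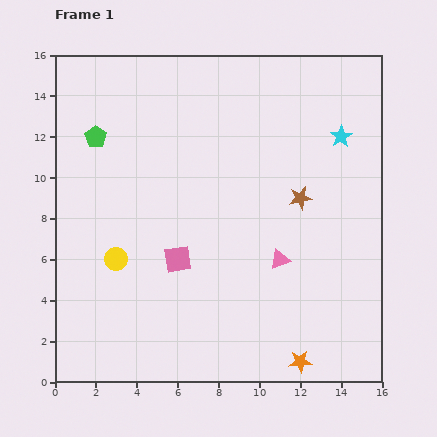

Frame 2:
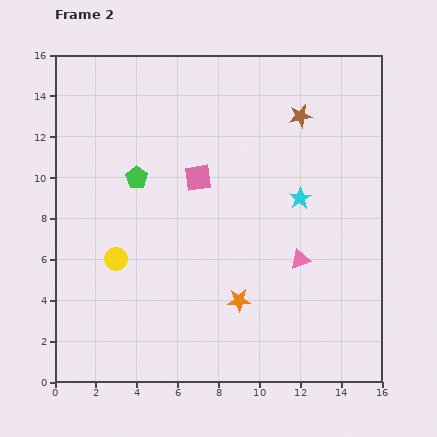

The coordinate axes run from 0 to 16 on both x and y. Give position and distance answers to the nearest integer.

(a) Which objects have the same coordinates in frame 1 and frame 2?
the yellow circle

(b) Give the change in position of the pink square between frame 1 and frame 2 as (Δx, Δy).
(1, 4)

The pink square was at (6, 6) in frame 1 and (7, 10) in frame 2.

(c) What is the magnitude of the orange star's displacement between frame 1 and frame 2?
4

The orange star moved from (12, 1) to (9, 4), a distance of √(3² + 3²) ≈ 4.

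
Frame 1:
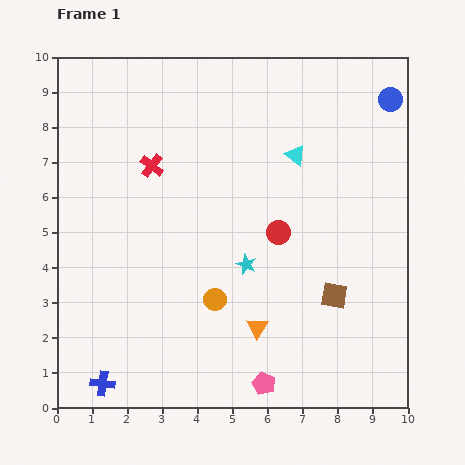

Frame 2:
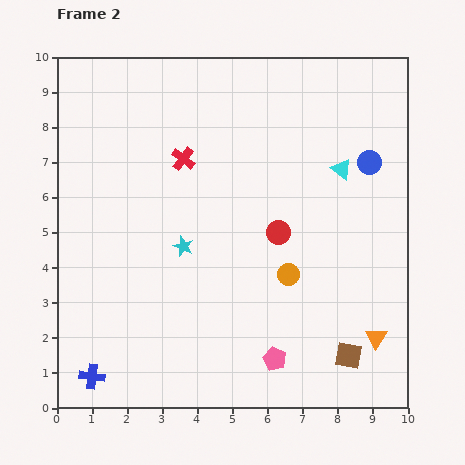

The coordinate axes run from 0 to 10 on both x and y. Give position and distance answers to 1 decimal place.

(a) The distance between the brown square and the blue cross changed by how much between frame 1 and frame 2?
+0.2

Distance in frame 1: 7.1. Distance in frame 2: 7.3.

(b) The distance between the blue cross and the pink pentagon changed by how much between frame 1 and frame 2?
+0.6

Distance in frame 1: 4.6. Distance in frame 2: 5.2.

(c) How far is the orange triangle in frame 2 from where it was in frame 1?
3.4

The orange triangle moved from (5.7, 2.3) to (9.1, 2.0), a distance of √(3.4² + 0.3²) ≈ 3.4.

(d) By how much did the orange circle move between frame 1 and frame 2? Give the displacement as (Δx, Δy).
(2.1, 0.7)

The orange circle was at (4.5, 3.1) in frame 1 and (6.6, 3.8) in frame 2.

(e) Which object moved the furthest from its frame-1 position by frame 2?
the orange triangle

(moved 3.4; next 2.2)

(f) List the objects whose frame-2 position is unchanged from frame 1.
the red circle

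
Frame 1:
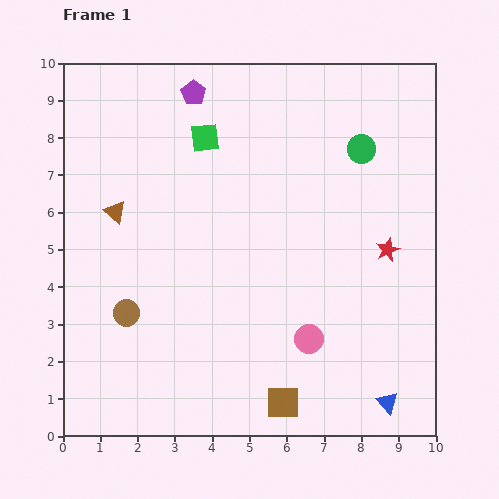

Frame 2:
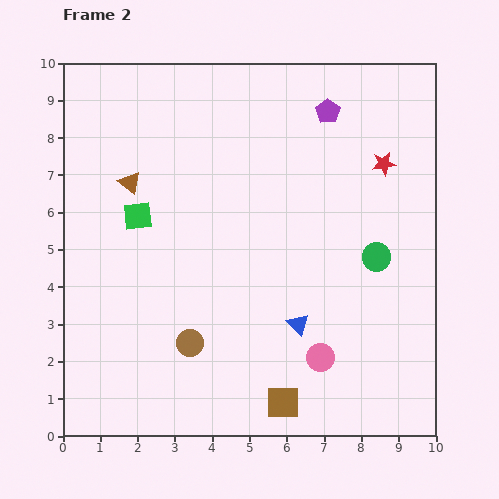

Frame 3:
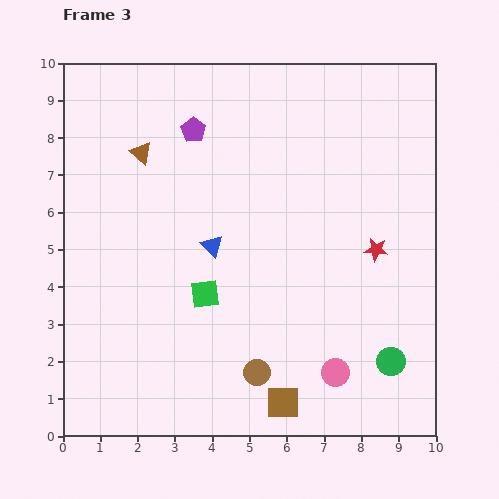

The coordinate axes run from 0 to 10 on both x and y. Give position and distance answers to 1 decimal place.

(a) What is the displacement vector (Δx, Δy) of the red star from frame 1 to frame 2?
(-0.1, 2.3)

The red star was at (8.7, 5.0) in frame 1 and (8.6, 7.3) in frame 2.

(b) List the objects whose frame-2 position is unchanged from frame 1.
the brown square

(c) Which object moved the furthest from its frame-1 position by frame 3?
the blue triangle

(moved 6.3; next 5.8)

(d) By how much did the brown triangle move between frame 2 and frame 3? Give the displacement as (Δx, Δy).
(0.3, 0.8)

The brown triangle was at (1.8, 6.8) in frame 2 and (2.1, 7.6) in frame 3.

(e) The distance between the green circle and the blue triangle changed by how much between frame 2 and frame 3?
+2.9

Distance in frame 2: 2.8. Distance in frame 3: 5.7.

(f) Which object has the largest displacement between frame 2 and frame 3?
the purple pentagon

(moved 3.6; next 3.1)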